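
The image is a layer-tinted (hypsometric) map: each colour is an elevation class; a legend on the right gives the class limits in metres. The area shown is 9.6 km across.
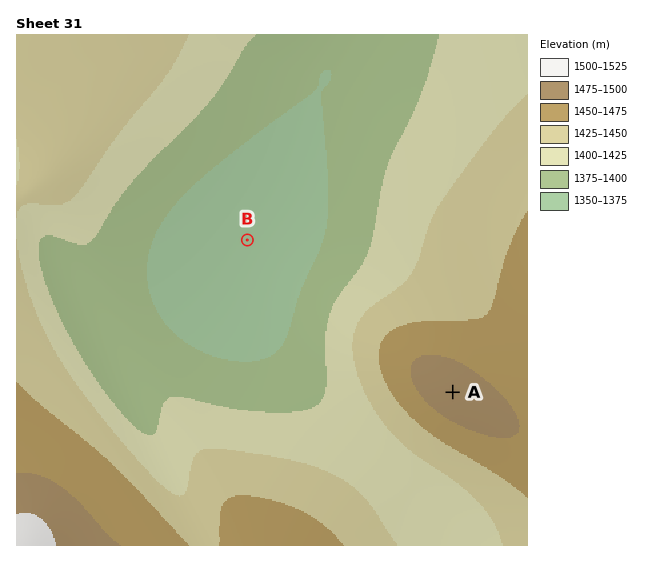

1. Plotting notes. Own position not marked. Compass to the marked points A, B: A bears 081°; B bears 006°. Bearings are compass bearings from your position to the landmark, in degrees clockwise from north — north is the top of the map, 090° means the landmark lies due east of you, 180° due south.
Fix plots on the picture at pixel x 228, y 428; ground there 1410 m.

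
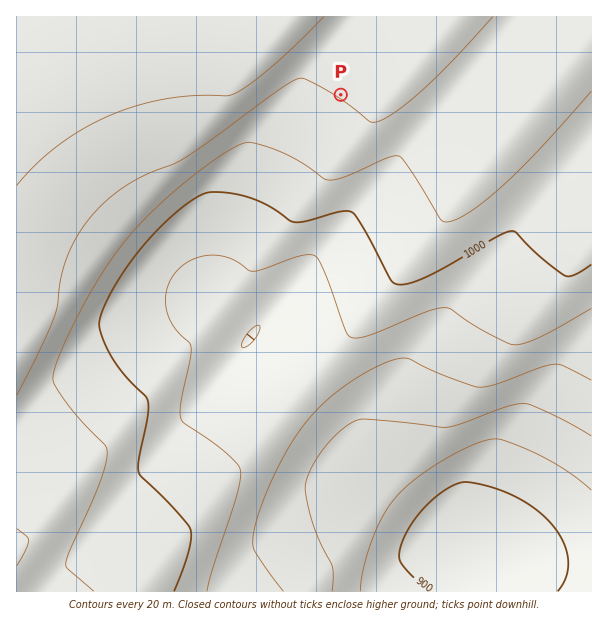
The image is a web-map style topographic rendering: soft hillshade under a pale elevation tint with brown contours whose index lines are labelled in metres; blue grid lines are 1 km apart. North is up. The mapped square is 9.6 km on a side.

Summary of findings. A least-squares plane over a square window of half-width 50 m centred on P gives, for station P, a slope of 1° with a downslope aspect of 214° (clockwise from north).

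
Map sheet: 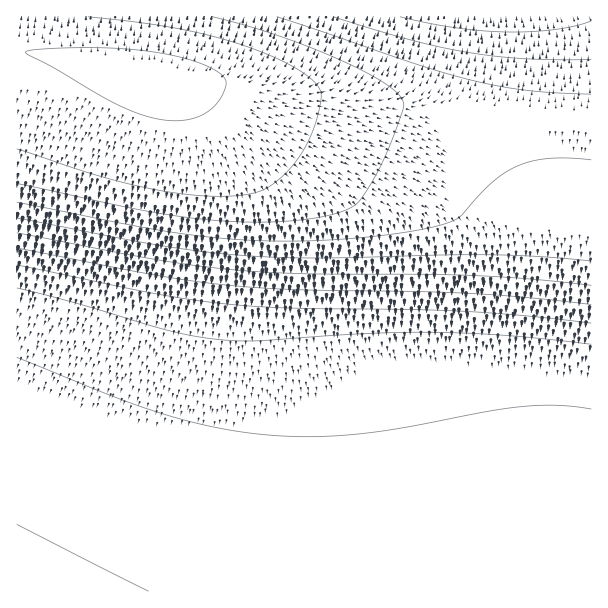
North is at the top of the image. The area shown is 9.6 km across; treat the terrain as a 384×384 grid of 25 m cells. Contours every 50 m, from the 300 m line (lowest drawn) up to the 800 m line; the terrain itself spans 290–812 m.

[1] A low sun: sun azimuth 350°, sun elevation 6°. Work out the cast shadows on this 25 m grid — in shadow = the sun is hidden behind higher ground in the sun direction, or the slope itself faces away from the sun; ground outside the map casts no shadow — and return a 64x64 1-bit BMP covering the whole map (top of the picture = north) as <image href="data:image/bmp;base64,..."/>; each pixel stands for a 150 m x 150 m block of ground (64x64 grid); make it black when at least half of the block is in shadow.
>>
<image width="64" height="64" href="data:image/bmp;base64,Qk0+AgAAAAAAAD4AAAAoAAAAQAAAAEAAAAABAAEAAAAAAAACAAATCwAAEwsAAAIAAAAAAAAA////AAAAAAAAAAAAAAAAAAAAAAAAAAAAAAAAAAAAAAAAAAAAAAAAAAAAAAAAAAAAAAAAAAAAAAAAAAAAAAAAAAAAAAAAAAAAAAAAAAAAAAAAAAAAAAAAAAAAAAAAAAAAAAAAAAAAAAAAAAAAAAAAAAAAAAAAAAAAAAAAAAAAAAAAAAAAAAAAAAAAAAAAAAAAAAAAAAAAAAAAAAAAAAAAAAAAAf8AAAAAAAB///4AAAAAD/////wAAQH/////////D/////////8f/////////x//////////H/////////8//////////z//////////P/////////9//////////3//////////f////////////////////////////////////////////////////P////////8A////////wAD///////AAAP/////+AAAA/////4AAAAD////gAAAAAP//+AAAAAAA//wAAAAAAAD8AAAAAAAAAAAAAAAAAAAAAAAAAAAAAAAAAAAAAAAAAAAAAAAAAAAAAAAAAAAAAAAAAAAAAAAAAAAAAAAAAAAAAAAAAAAAAAAAAAAAAAAAAAAAAAAAAAAAAAAAAAAAAAAAAAAAAAAAAAAAAAAAAAAAAAAAAAAAAAAAAAAAAAAAAAAAAAAAAAAAAAAAAAAAAAAAAAAAAAAAAA=="/>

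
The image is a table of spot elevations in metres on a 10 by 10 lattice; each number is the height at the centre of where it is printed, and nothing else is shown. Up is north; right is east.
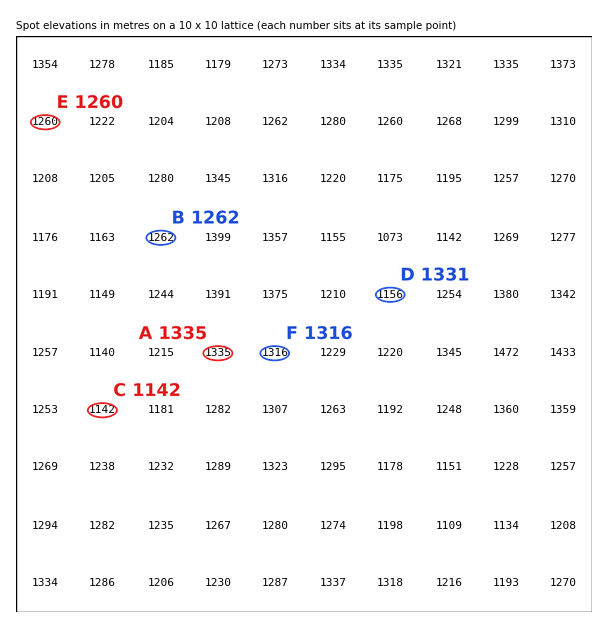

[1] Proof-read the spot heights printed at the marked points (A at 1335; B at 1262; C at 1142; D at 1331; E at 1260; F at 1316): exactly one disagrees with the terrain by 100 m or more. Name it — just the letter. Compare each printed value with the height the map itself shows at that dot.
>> D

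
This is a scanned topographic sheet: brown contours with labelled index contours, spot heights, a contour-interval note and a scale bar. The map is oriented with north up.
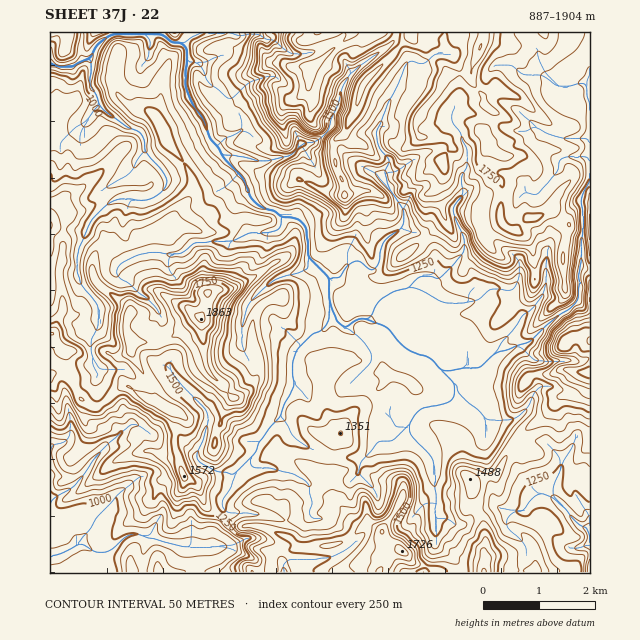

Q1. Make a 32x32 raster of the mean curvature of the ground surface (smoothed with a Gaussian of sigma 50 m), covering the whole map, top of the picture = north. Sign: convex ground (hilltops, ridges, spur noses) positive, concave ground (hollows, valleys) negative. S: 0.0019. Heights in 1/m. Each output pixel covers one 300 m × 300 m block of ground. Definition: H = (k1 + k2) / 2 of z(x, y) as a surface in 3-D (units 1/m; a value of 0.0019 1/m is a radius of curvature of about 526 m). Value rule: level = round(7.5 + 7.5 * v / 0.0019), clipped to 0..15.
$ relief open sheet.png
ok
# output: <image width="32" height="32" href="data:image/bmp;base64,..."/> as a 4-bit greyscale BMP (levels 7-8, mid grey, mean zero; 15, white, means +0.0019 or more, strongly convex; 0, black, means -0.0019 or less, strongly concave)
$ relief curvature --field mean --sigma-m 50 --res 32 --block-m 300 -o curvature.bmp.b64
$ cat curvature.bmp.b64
<image width="32" height="32" href="data:image/bmp;base64,Qk12AgAAAAAAAHYAAAAoAAAAIAAAACAAAAABAAQAAAAAAAACAAATCwAAEwsAABAAAAAAAAAAAAAAABEREQAiIiIAMzMzAERERABVVVUAZmZmAHd3dwCIiIgAmZmZAKqqqgC7u7sAzMzMAN3d3QDu7u4A////AImFxdiYnGiXeptKqm52qZt1dpZ0VhPIu8Z4/Qh+l6ZFiHh0alN+vIVHfzcmTFeXtHVlbCs8dTd1aLH0RKlEajlqZGp+d0vZppbg+Te5dmWJdcozi/pFZlaVSOs167ZmiIwex38XZXepd1ZnVrTHmVg3cHtcPoVaZIp2ZmeDXIVpk8dEKLWEZ2ysZ3eJhkm2lbTIRc+im1WViJaHd3dXPGh7e42kFt91Z3Z3eId3XxmIq0WZdI7FtmiHeImHd1v6vXk4iEOcNcZYqYiHaHdYQkOrR9m2m1WmV4hoZ4h3ZDv6s0TWZpx0hpZlh3h3d7Swy5hi+xrcYLeXWXeIiIeILwKVPpP4f/YfqFmHZ3dmZNDwoPNIc6mbsEZmiHRmtGPw8LHlVVNpO2/DlmX7V0j00fCliomIJDRl44OjjHovaKLgdzt6usqXlJO8djNuK7uV4Zt1dHtpeTMUHDdlhpi1nJCaZ3g2t4J+m6/fR8oHhmbAdshZZbeEmvhNMGyNKZWGqIdbhUuIFjFU9Epje0ysp2R3d+LKgoxrQLvDvZpKl2d1hmgE6IK0bQ8PYW1me2hJqJpDzKgJlH6PNtR3xWmTxnecDIamWmWcjJD2RolJu3Zmdz51t5aqdKyQrThOpXVmd4QepK4YVN1GtUTCZV1HeHd2gmVSN3Ji23qqTZdteGt3"/>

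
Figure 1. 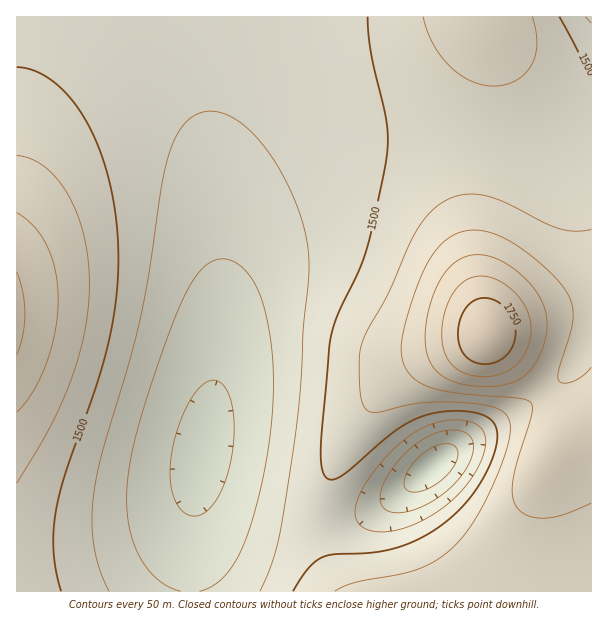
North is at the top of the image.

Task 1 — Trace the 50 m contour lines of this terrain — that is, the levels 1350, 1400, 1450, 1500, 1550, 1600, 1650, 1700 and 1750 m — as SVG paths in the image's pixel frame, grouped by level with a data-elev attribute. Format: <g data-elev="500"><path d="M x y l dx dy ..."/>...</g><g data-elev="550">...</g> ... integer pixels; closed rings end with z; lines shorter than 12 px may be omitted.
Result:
<g data-elev="1350"><path d="M189 515l-6-3-4-5-7-15-2-21 3-24 7-26 12-24 12-13 6-3 6 0 5 2 5 6 6 18 2 25-3 27-7 26-11 19-12 11-6 1z"/><path d="M408 491l-4-5 1-9 5-10 10-11 10-7 10-5 9 0 7 3 2 6-1 8-6 9-7 8-9 7-10 5-9 2z"/></g><g data-elev="1400"><path d="M181 591l-13-4-12-9-11-12-8-15-6-17-3-18-1-19 1-23 6-30 10-38 20-58 16-43 11-21 10-14 11-9 12-2 12 4 10 8 9 14 8 18 6 24 3 27 1 29-1 30-3 33-7 34-8 35-10 28-8 18-11 14-12 11-13 5"/><path d="M390 512l-6-3-3-5-1-6 1-7 9-20 17-19 16-13 17-7 16-2 8 2 5 3 4 9-2 14-7 14-12 14-15 12-18 10-17 5z"/></g><g data-elev="1450"><path d="M109 591l-11-25-5-29-1-30 5-34 43-153 9-48 13-86 7-31 8-20 9-13 11-8 13-3 15 3 15 8 15 14 14 17 15 24 12 26 8 25 4 23 1 28-6 50-3 66-6 49-16 98-8 25-10 24"/><path d="M374 531l-10-3-6-6-3-7 1-11 5-12 8-13 25-30 23-18 22-9 13-2 12 0 10 3 7 5 3 6 2 6-3 16-11 21-16 19-19 16-23 12-21 7z"/></g><g data-elev="1500"><path d="M61 591l-5-19-2-20-1-19 3-20 8-36 32-91 14-50 8-54 0-27-1-25-4-33-8-30-10-27-12-25-15-20-17-15-18-10-16-3"/><path d="M591 78l-32-61"/><path d="M368 17l3 37 16 68 0 30-5 31-16 68-8 22-20 42-7 23-10 103 0 18 2 12 3 6 3 2 4 1 6-3 61-49 17-10 20-5 27-2 21 5 6 4 4 5 2 7 0 9-7 23-13 24-16 20-20 17-24 15-24 9-24 4-36 1-10 3-8 5-7 7-15 22"/></g><g data-elev="1550"><path d="M17 483l33-55 21-48 8-26 6-24 3-24 1-22-1-24-4-24-7-21-9-20-11-16-12-12-13-8-15-4"/><path d="M591 230l-16 1-17-3-15-6-42-21-13-5-14-2-15 1-13 5-12 9-12 14-12 20-23 52-19 34-6 13-2 12-1 17 1 21 3 12 4 6 7 2 37-8 20-2 33 1 27 3 11 5 7 8 1 10-2 14-10 31-17 35-16 25-16 17-15 11-17 7-18 5-43 8-21 9"/><path d="M423 17l4 13 6 14 8 12 9 11 11 8 10 6 11 4 12 1 12-1 10-5 9-6 6-9 4-9 2-12-1-14-4-13"/></g><g data-elev="1600"><path d="M17 412l16-21 13-28 9-33 3-31-3-29-8-24-13-19-17-14"/><path d="M591 367l-9 9-9 5-10 2-5-3 1-11 13-45 1-10-1-9-5-12-9-12-15-15-19-16-27-15-12-4-12-1-11 2-10 4-9 7-9 10-8 13-8 18-14 46-3 23 2 9 4 9 12 11 18 7 27 5 55 4 11 4 2 5 0 7-16 51-4 21 2 17 8 10 12 4 17 1 16-5 24-10"/></g><g data-elev="1650"><path d="M472 386l16 1 15-2 12-3 9-6 8-8 8-12 5-14 2-13 0-12-4-12-6-12-8-11-13-11-12-9-12-5-12-2-10 0-9 4-9 6-8 9-7 11-6 15-6 32 2 21 3 9 5 7 14 11z"/><path d="M17 355l6-20 2-21-2-21-6-21"/></g><g data-elev="1700"><path d="M471 375l21 1 10-2 9-5 7-6 6-7 4-9 3-11 0-10-2-9-8-18-17-15-9-5-9-3-15 2-13 9-10 15-5 21-1 19 5 16 10 11z"/></g><g data-elev="1750"><path d="M478 363l13 1 11-5 9-9 4-12 0-14-6-12-9-9-12-5-11 1-8 6-7 9-4 13 0 14 4 10 6 8z"/></g>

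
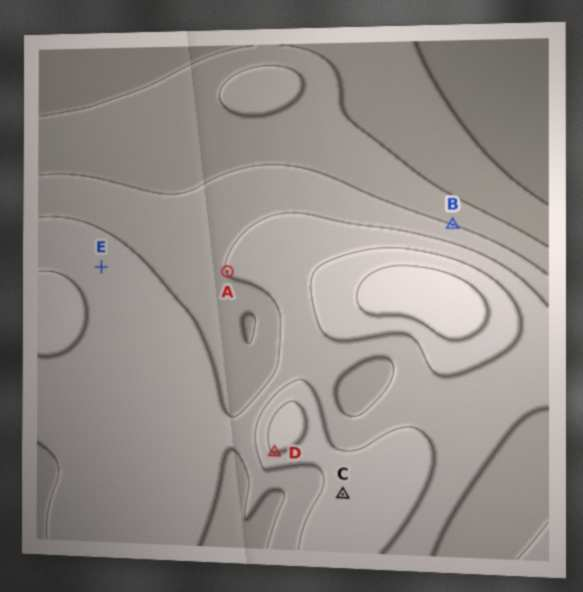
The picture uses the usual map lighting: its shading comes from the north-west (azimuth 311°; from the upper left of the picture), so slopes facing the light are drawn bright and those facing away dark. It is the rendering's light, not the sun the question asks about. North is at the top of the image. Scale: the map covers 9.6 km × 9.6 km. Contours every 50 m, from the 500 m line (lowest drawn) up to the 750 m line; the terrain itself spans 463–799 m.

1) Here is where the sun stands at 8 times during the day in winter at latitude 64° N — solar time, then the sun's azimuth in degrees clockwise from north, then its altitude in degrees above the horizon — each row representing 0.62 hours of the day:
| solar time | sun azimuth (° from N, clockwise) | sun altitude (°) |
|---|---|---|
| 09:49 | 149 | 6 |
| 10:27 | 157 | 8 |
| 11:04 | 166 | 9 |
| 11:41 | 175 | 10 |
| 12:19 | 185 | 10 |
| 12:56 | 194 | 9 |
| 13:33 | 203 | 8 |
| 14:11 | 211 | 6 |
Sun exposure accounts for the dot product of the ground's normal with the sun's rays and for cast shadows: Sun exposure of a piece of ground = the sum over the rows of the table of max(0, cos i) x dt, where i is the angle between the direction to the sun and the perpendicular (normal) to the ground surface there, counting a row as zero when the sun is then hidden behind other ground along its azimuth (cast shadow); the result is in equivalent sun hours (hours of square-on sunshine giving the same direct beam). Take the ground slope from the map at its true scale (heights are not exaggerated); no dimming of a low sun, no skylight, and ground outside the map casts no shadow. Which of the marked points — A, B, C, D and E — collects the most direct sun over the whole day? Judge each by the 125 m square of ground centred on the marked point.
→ D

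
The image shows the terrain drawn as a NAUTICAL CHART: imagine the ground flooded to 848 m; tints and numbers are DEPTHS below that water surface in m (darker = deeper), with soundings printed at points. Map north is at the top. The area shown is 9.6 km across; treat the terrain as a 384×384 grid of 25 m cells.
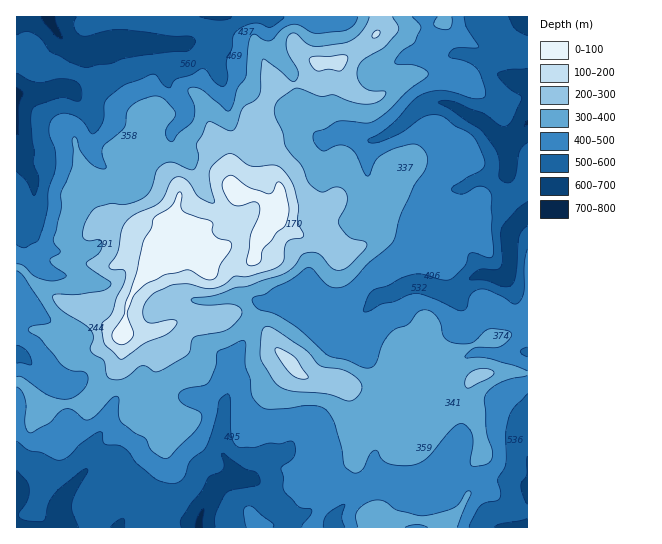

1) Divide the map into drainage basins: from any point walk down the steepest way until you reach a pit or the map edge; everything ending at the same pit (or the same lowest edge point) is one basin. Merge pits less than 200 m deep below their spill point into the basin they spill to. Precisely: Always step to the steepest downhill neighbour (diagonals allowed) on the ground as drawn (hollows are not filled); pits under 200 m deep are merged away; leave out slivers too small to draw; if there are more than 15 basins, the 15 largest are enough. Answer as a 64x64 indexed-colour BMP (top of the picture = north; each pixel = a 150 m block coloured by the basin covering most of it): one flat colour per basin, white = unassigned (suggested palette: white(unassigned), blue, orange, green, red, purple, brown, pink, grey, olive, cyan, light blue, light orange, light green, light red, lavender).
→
<image width="64" height="64" href="data:image/bmp;base64,Qk12CAAAAAAAAHYAAAAoAAAAQAAAAEAAAAABAAQAAAAAAAAIAAATCwAAEwsAABAAAAAAAAAA////ALR3HwAOf/8ALKAsACgn1gC9Z5QAS1aMAMJ34wB/f38AIr28AM++FwDox64AeLv/AIrfmACWmP8A1bDFADMzMzMzMzMzMzMzMzMzMzMzMzMzMzMzMzMzM0REREREMzMzMzMzMzMzMzMzMzMzMzMzMzMzMzMzMzMzNEREREQzMzMzMzMzMzMzMzMzMzMzMzMzMzMzMzMzMzMzRERERDMzMzMzMzMzMzMzMzMzMzMzMzMzMzMzMzMzMzNEREREMzMzMzMzMzMzMzMzMzMzMzMzMzMzMzMzMzMzMzREREQzMzMzMzMzMzMzMzMzMzMzMzMzMzMzMzMzMzMzRERERDMzMzMzMzMzMzMzMzMzMzMzMzMzMzMzMzMzMzNEREREMzMzMzMzMzMzMzMzMzMzMzMzMzMzMzMzMzMzMzREREQzMzMzMzMzMzMzMzMzMzMzMzMzMzMzMzMzMzMzM0RERDMzMzMzMzMzMzMzMzMzMzMzMzMzMzMzMzMzMzMzREREMzMzMzMzMzMzMzMzMzMzMzMzMzMzMzMzMzMzMzNEREQzMzMzMzMzMzMzMzMzMzMzMzMzMzMzMzMzMzMzM0RERDMzMzMzMzMzMzMzMzMzMzMzMzMzMzMzMzMzMzMzREREMzMzMzMzMzMzMzMzMzMzMzMzMzMzMzMzMzETMzNEREQzMzMzMzMzMzMzMzMzMzMzMzMzMzMzMzMxEREzNERERDMyIiIjMzMzMzMzMzMzMzMzMzMzMzMzMRERERM0REREMyIiIiIzMzMzMzMzMzMzMzMzMzMzMzMREREREUREREQyIiIiIiMzMzMzMzMzMzMzMzMzMzMxERERERERRERERCIiIiIiIzMzMzMzMzMzMzMzMzMREREREREREREUREREIiIiIiIiMzMzMzMzMzMzMzMxEREREREREREREREREREiIiIiIiIjMzMzMzMzMzMzMxERERERERERERERERERESIiIiIiIiMzMzMzMzMzMzMxERERERERERERERERERERIiIiIiIiIzMzMzMzMzMzMxEREREREREREREREREREREiIiIiIiIjMzMzMzMzMzMzERERERERERERERERERERESIiIiIiIiEREzMzMzMzMzERERERERERERERERERERERIiIiIiIiIhERETMzMzMzEREREREREREREREREREREREiIiIiIiIiERERERERMxERERERERERERERERERERERESIiIiIiIiIRERERERERERERERERERERERERERERERERIiIiIiIiIhEREREREREREREREREREREREREREREREREiIiIiIiIiIRERERERERERERERERERERERERERERERESIiIiIiIiIhERERERERERERERERERERERERERERERERIiIiIiIiIiIREREREREREREREREREREREREREREREREiIiIiIiIiIiERERERERERERERERERERERERERERERESIiIiIiIiIiIRERERERERERERERERERERERERERERERIiIiIiIiIiIiEREREREREREREREREREREREREREREREiIiIiIiIiIiIiIiIiIiIRERERERERERERERERERERESIiIiIiIiIiIiIiIiIiIiERERERERERERERERERERERIiIiIiIiIiIiIiIiIiIiIREREREREREREREREREREREiIiIiIiIiIiIiIiIiIiIiERERERERERERERERERERESIiIiIiIiIiIiIiIiIiIiIRERERERERERERERERERERIiIiIiIiIiIiIiIiIiIiIhEREREREREREREREREREREiIiIiIiIiIiIiIiIiIiIRERERERERERERERERERERESIiIiIiIiIiIiIiIiIiERERERERERERERERERERERERIiIiIiIiIiIiIiIiIiIhEREREREREREREREREREREREiIiIiIiIiIiIiIiIiIiIRERERERERERERERERERERESIiIiIiIiIiIiIiIiIiIhERERERERERERERERERERERIiIiIiIiIiIiIiIiIiIiEREREREREREREREREREREREiIiIiIiIiIiIiIiIiIiIRERERERERERERERERERERESIiIiIiIiIiIiIiIiIiIRERERERERERERERERERERERIiIiIiIiIiIiIiIiIiIiEREREREREREREREREREREREiIiIiIiIiIiIiIiIiIiIRERERERERERERERERERERESIiIiIiIiIiIiIiIiIiIhERERERERERERERERERERERIiIiIiIiIiIiIiIiIiIiIREREREREREREREREREREREiIiIiIiIiIiIiIiIiIiIhERERERERERERERERERERESIiIiIiIiIiIiIiIiIiIiIRERERERERERERERERERERIiIiIiIiIiIiIiIiIiIiIhIhEREREREREREREREREREiIiIiIiIiIiIiIiIiIiIiIiIhERERERERERERERERESIiIiIiIiIiIiIiIiIiIiIiIiIRERERERERERERERERIiIiIiIiIiIiIiIiIiIiIiIiIiIhEREREREREREREREiIiIiIiIiIiIiIiIiIiIiIiIiIiIRERERERERERERESIiIiIiIiIiIiIiIiIiIiIiIiIiIiIRERERERERERERIiIiIiIiIiIiIiIiIiIiIiIiIiIiIiEREREREREREREiIiIiIiIiIiIiIiIiIiIiIiIiIiIiIRERERERERERESIiIiIiIiIiIiIiIiIiIiIiIiIiIiIhERERERERERER"/>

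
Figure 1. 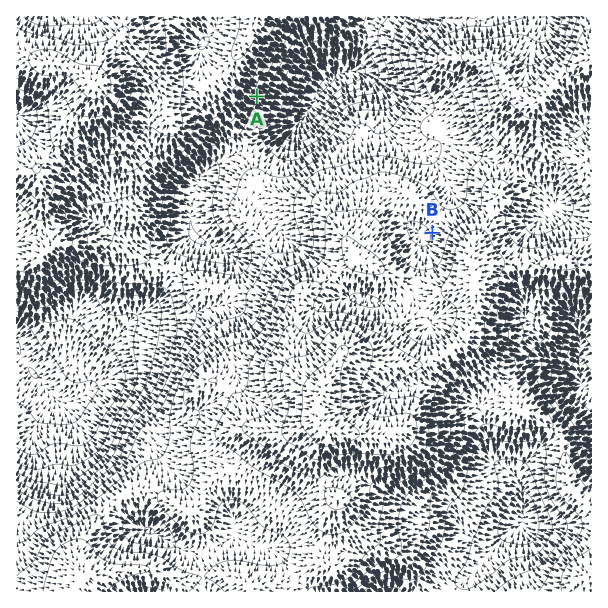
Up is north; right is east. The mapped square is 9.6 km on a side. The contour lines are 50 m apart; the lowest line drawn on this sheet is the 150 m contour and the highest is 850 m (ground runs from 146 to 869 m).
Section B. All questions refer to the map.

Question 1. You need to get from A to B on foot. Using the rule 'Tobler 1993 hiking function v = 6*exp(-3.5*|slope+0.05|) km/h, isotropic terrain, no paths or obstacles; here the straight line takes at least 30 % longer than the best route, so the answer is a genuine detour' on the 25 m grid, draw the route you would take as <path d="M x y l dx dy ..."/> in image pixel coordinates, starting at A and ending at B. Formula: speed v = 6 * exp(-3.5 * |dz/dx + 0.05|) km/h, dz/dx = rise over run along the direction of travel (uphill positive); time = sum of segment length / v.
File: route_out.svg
<path d="M257 96l-6 12 0 21 6 12 21 21 18 9 21 0 108 54 7 8"/>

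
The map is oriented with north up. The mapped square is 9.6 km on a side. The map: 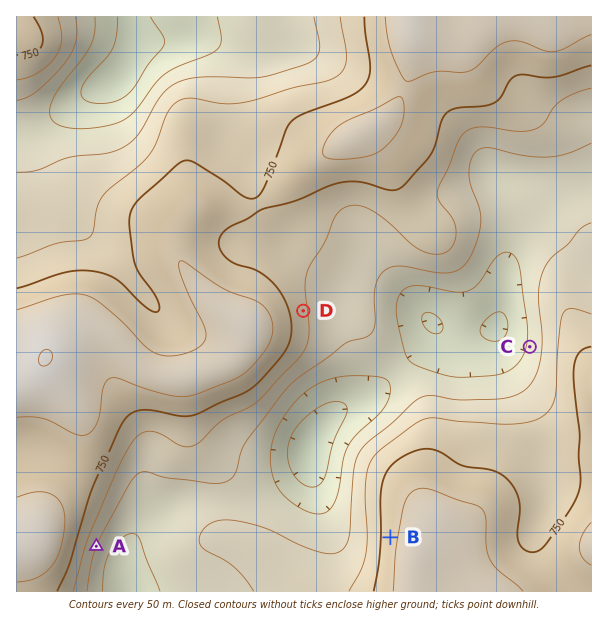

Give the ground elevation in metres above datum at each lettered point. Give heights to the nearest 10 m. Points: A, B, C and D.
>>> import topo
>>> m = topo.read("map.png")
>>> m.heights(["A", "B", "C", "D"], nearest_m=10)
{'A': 650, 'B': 780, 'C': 610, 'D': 710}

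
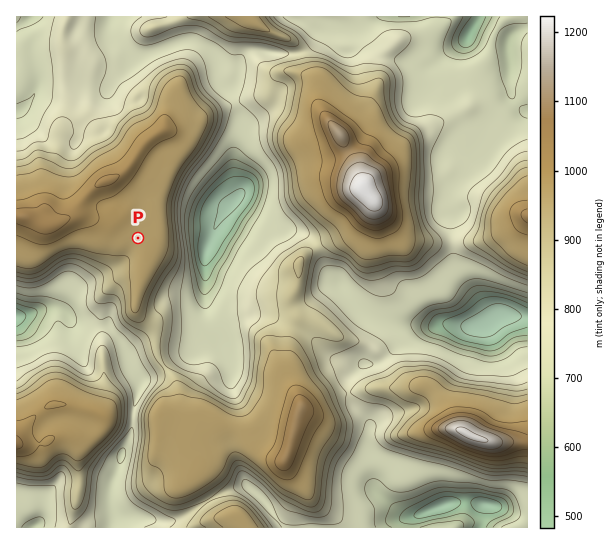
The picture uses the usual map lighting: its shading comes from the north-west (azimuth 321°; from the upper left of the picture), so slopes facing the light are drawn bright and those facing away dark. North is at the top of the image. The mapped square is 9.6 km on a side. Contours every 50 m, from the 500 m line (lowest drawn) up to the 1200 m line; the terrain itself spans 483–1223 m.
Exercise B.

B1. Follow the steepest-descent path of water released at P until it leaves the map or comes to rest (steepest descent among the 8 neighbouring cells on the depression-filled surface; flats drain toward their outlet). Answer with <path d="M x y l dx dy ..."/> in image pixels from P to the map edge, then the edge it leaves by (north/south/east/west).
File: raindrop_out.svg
<path d="M138 238l-5 5 0 3-6 9-16 16-10 4-10 7-12 5-16 16 0 7-2 0-2-1-17 0-12 5-4 0-1 1-8 0"/>
exit: west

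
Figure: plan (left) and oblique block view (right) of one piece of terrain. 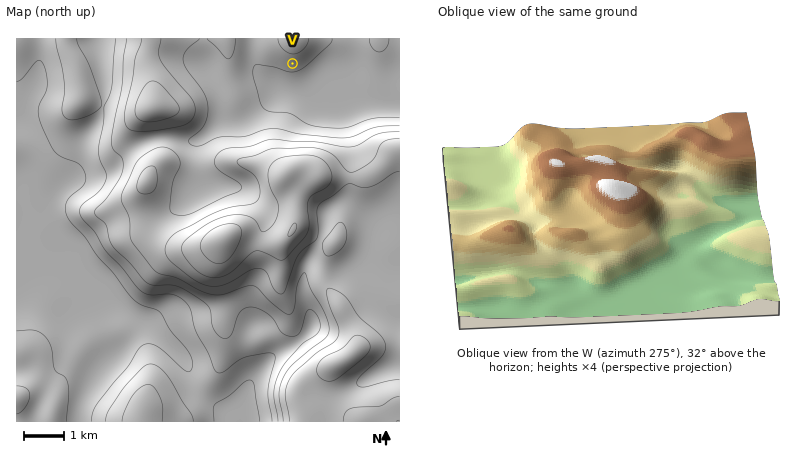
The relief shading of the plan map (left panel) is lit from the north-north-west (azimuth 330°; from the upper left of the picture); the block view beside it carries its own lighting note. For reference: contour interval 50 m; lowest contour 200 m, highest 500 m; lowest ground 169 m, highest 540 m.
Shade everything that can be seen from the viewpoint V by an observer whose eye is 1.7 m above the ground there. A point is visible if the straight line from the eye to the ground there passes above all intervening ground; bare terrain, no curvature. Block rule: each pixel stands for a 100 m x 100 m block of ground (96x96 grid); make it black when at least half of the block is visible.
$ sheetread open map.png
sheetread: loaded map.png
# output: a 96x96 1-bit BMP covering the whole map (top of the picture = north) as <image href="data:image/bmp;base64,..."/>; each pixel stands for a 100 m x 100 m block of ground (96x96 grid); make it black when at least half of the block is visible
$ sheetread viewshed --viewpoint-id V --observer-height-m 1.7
<image width="96" height="96" href="data:image/bmp;base64,Qk2+BAAAAAAAAD4AAAAoAAAAYAAAAGAAAAABAAEAAAAAAIAEAAATCwAAEwsAAAIAAAAAAAAA////AAAAAAAAAAAAAAAAAAAAAAAAAAAAAAAAAAAAAAAAAAAAAAAAAAAAAAAAAAAAAAAAAAAAAAAAAAAAAAAAAAAAAAAAAAAAAAAAAAAAAAAAAAAAAAAAAAAAAAAAAAAAAAAAAAAAAAAAAAAAAAAAAAAAAAAAAAAAAAAAAAAAAAAAAAAAAAAAAAAAAAAAAAAAAAAAAAAAAAAAAAAAAAAAAAAAAAAAAAAAAAAAAAAAAAAAAAAAAAAAAAAAAAAAAAAAAAAAAAAAAAAAAAAAAAAAAAAAAAAAAAAAAAAAAAAAAAAAAAAAAAAAAAAAAAAAAAAAAAAAAAAAAAAAAAAAAAAAAAAAAAAAAAAAAAAAAAAAAAAAAAAAAAAAAAAAAAAAAAAAAAAAAAAAAAAAAAAAAAAAAAAAAAAAAAAAAAAAAAAAAAAAAAAAAAAAAAAAAAAAAAAAAAAAAAAAAAAAAAAAAAAAAAAAAAAAAAAAAAAAAAAAAAAAAAAAAAAAAAAAAAAAAAAAAAAAAAAAAAAAAAAAAAAAAAAAAAAAAAAAAAAAAAAAAAAAAAAAAAAAAAAAAAAAAAAAAAAAAAAAAAAAAAAAAAAAAAAAAAAAAAAAAAAAAAAAAAAAAAAAAAAAAAAAAAAAAAAAAAAAAAAAAAAAAAAAAAAAAAAAAAAAAAAAAAAAAAAAAAAAAAAAAAAAAAAAAAAAAAAAAAAAAAAAAAAAAAAAAAAAAAAAAAAAAAAAAAAAAAAAAAAAAAAAAAAAAAAAAAAAAAAAAAB8AAAAAAAAAAAAAAA8AAAAAAAAAAAAAAAAAAAAAAAAAAAAAAAAAAAAAAAAAAAAAAAAAAAAAAAAAAAAAAAAAAAAAAAAAAAAAAAAAAAAAAAAAAAAAAAAAAAAAAAAAAAADAAAAAAAAAAAAAAADAAAAAAAAAAAAAAAHgAAAAAAAAAAAAAAPwAAAAAAAAAAAAAAfwAAAAAAAAAAAAAAfwAAAAAAAAAAAAAAf4AAAAAAAAAAAAAAf8AAAAAADwAAAAAAf/AAACAAD8AAAAAAf/gAAPwYH+AAAAAAP/wA///+H/AAAAAAP/4H//////AAAAAAP/8///////gAAAAAH/////////4AAAAAA/////////8AAAAAAA////////8AAAAAAAP///////8AAAAAAAP///////8AAAAAAAf///////8AAAAAAA/H//////8AAAAAAB+B//////8AAAAAAH+A//////8AAAAAA/+A//////8AAAAAD/+A//////8AAAAAH/+B//////8AAAAAH/+B//////8AAAAAH/8B//////8AAAAAH/8D//////8AAAAAH/4D//////8AAAAAH/wD//////8AAAAAH/gD//////8AAAAAP/AD//////8AAAAAP8AH//////8AAAAAP4AH//4D//EAAAAAfwAH/gwAf/AAAAAAfgAH4AwAD/AAAAAAfgAHwAwAA/AAAAAAfgAHgAAAAPAAAAAAPgAHgAAAAHAAAAAAPgAHAAAAAAAAAAAAPAAGAAAAAAA="/>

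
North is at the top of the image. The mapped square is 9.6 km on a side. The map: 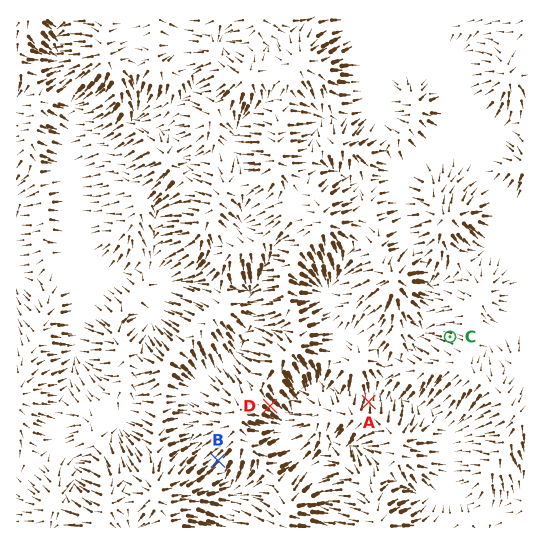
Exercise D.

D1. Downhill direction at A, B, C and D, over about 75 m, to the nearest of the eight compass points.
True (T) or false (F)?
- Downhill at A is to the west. F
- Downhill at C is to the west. T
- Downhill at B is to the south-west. T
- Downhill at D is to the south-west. F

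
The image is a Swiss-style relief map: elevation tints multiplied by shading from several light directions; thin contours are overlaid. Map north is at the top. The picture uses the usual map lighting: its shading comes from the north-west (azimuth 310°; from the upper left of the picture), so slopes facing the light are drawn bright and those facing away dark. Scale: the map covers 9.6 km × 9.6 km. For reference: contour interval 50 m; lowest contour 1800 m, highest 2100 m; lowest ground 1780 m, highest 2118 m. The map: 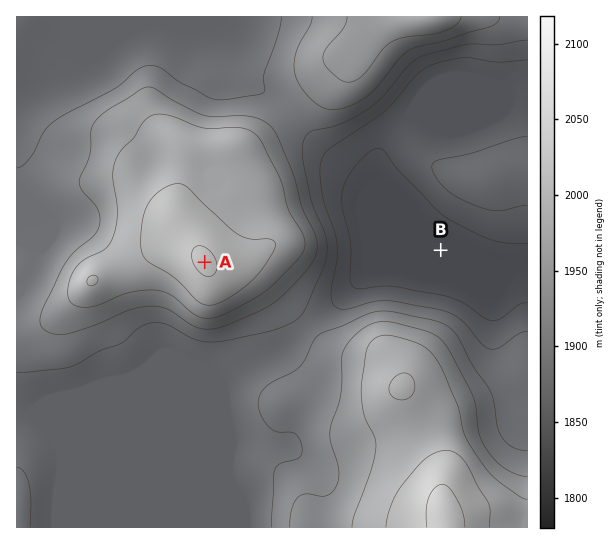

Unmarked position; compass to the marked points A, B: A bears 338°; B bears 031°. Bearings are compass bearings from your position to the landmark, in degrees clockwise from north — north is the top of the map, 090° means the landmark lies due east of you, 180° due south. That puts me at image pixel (297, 490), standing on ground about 1940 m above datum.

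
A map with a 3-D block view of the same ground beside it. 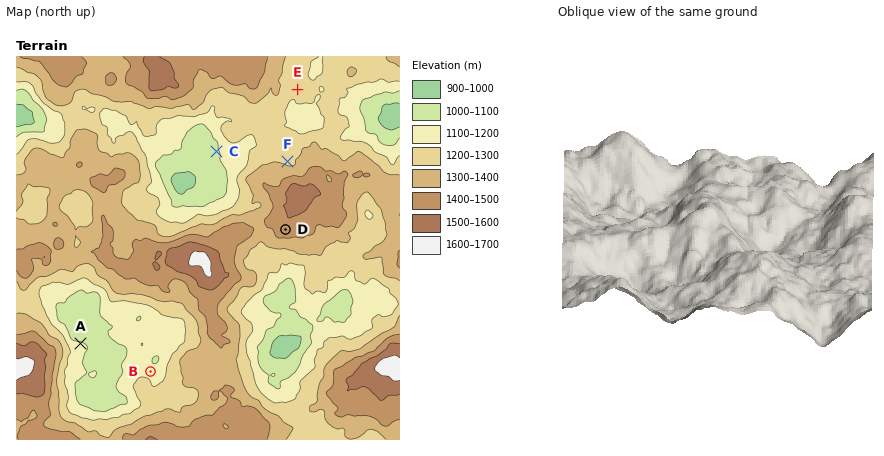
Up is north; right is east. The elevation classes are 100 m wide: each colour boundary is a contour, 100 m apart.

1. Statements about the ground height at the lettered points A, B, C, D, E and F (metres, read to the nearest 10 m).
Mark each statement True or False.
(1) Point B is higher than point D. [False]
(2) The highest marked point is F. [False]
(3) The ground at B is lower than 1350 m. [True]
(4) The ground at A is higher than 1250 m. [False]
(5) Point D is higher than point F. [True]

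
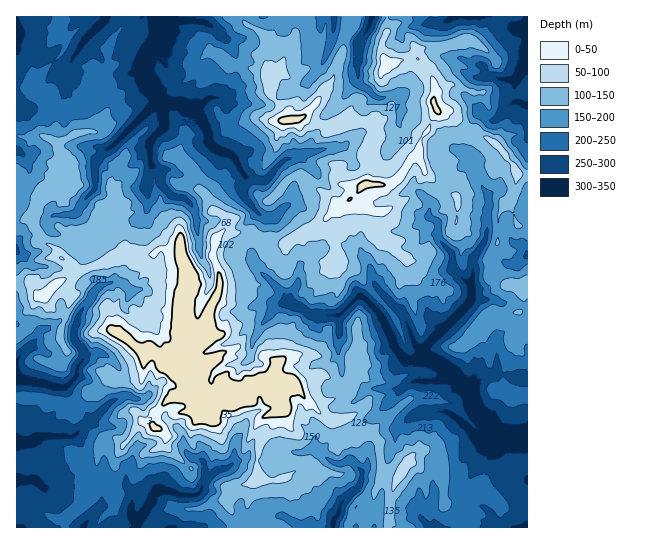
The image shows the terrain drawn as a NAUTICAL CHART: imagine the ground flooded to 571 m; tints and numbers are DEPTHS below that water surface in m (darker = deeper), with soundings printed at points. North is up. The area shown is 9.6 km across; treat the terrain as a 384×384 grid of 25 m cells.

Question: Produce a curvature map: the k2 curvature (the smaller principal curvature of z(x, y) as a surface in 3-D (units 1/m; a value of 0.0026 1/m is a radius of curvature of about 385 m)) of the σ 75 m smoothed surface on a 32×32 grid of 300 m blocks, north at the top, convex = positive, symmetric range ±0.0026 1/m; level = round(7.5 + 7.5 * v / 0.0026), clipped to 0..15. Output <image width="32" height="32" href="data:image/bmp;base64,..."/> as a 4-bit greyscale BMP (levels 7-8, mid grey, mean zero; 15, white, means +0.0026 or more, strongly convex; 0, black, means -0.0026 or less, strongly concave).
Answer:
<image width="32" height="32" href="data:image/bmp;base64,Qk12AgAAAAAAAHYAAAAoAAAAIAAAACAAAAABAAQAAAAAAAACAAATCwAAEwsAABAAAAAAAAAAAAAAABEREQAiIiIAMzMzAERERABVVVUAZmZmAHd3dwCIiIgAmZmZAKqqqgC7u7sAzMzMAN3d3QDu7u4A////AGd2N3R1VVd2VHJGSGR3hmWHZ3V1N1V3Zmh3B1dmd2aHZWd2ZUIwaHd3dkBnZmZ3dmZ3dlZlhAJneIZwdnZnZ3Z3d3VzdiFyRlRSNFOGdmZnVURnc0gVcmZXRmdkd4dXZnd2JDaSOIQnZUd1ZTZ0Zmd3eGFVVVhXQ4N1RlVjNlV4dSSGEQZWWISGVnNDVnZIhyNgWVdEdxRmZlhHdlVVVEQ4dQM3WVRlBoZVSGU1NWZoM3A1ZmRmNCZmdidyY1l2aGJAeJVVZXZiiFcoQyckd1ZWYwdWdXNUZEIABwQ0cUhoSVgFY2VydXczmGBEZogTV2Z2QiZmdTVzY4hlJ4dkGHhDRmdndXBVVYVohUeIYhdDRnVmd3VwdWeHVmSHZyMzdGZXd2ZmcHZmZ3d2dmYZgFd2MWh1V3BpMCZXd3dzN3F3d3cHhkIEdQlkZ3dUc2iCdWd4JXUzd3YhdXVohzZnZFZniDV3E2dlRgc3ZFVXV0hlNWUwZhp2NFVSITd1dlZWc2h2aAUldVhmZVhVdWZWd2RmZmdxZWN2Z5hlhoVVd0FGVnZ3d1VEVUNGZEczVncnRXd2d3ZXd1VoVEhBNFV2WEZoZYdlZnd3aIZFYIdWdTBEZnN3dmZ4dXd3c4B3Z0RGdWeHOHdmeFNXZ3NgdFZnlmZ3h2N2ZkIodXdzdQYzMjVm"/>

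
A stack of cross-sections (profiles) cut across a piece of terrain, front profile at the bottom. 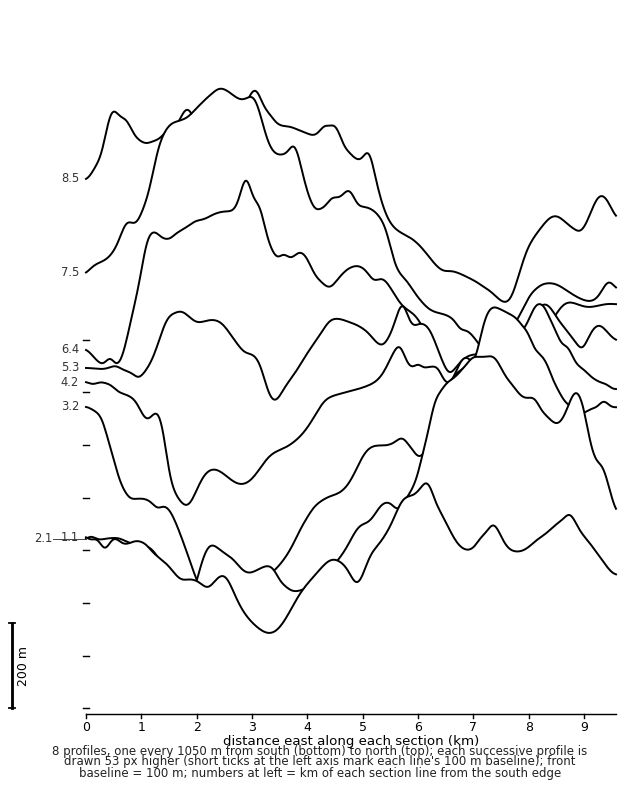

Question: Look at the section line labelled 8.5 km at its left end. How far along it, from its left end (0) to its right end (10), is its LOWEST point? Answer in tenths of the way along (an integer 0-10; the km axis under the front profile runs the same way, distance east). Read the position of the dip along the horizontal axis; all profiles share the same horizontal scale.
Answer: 8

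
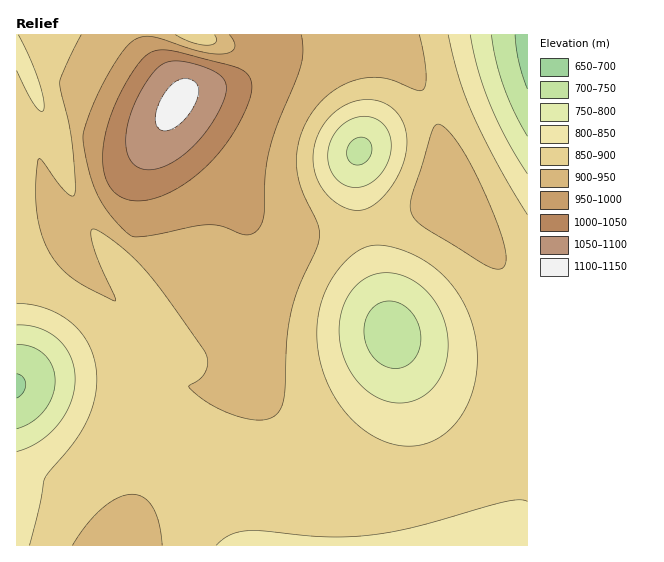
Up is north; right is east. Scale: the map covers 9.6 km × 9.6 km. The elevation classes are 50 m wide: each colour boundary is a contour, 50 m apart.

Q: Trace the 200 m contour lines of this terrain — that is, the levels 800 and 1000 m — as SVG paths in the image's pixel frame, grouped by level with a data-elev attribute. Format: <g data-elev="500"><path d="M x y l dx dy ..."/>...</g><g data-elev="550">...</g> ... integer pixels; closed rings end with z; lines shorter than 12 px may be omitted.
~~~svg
<g data-elev="800"><path d="M394 403l-11-3-9-4-17-15-12-20-6-24 2-24 9-20 7-8 8-6 8-4 9-2 11 0 12 3 10 6 11 9 8 9 7 12 4 12 3 13 0 14-2 13-5 12-7 11-9 8-10 5-10 3z"/><path d="M17 325l12 1 10 2 10 4 9 7 8 9 5 9 3 11 1 11-1 12-3 12-13 21-8 9-11 8-10 6-12 5"/><path d="M350 187l-11-6-8-10-3-14 2-13 7-13 10-10 14-4 12 1 10 6 6 9 2 12-2 14-7 13-9 10-11 5z"/><path d="M527 174l-20-34-17-36-12-35-8-34"/></g><g data-elev="1000"><path d="M129 200l9 1 11-1 21-8 23-14 21-19 19-26 15-29 4-19-2-6-4-6-15-7-62-16-15 1-12 8-14 20-13 25-8 24-4 21 0 20 5 15 9 10z"/></g>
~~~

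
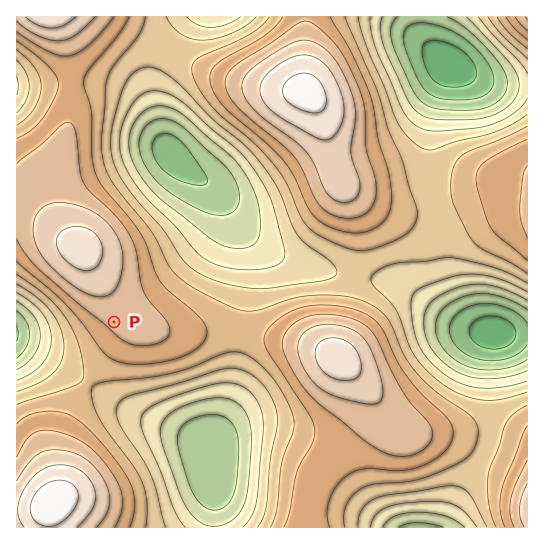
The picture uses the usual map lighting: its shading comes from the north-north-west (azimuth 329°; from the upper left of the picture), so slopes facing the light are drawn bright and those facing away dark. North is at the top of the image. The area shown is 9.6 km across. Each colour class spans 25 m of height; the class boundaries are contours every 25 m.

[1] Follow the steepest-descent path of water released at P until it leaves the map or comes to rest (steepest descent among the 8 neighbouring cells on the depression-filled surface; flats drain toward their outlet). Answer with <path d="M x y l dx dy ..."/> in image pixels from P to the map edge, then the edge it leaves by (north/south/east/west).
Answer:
<path d="M114 322l-27 27-48 0-13-6-9-1"/>
exit: west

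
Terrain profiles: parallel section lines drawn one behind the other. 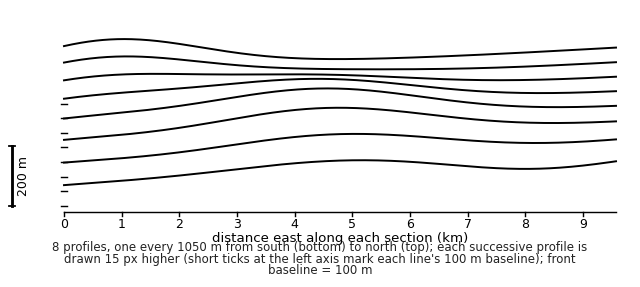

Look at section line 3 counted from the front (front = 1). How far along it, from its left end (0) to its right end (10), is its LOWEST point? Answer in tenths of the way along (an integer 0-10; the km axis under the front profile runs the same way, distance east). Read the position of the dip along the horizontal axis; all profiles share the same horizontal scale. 0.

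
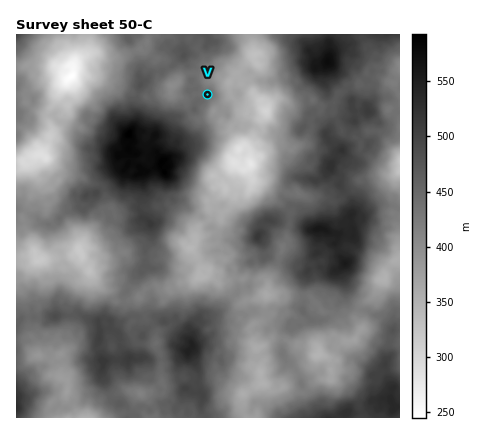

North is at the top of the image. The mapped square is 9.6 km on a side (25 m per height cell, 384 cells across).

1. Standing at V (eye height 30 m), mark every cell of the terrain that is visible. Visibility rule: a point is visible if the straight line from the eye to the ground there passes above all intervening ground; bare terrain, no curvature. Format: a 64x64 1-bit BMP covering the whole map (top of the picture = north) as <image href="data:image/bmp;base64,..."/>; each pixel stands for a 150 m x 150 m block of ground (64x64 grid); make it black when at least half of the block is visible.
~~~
<image width="64" height="64" href="data:image/bmp;base64,Qk0+AgAAAAAAAD4AAAAoAAAAQAAAAEAAAAABAAEAAAAAAAACAAATCwAAEwsAAAIAAAAAAAAA////AAAAAAAAAAAAAH4AAAAAAAAAfAAAAAAAAAHgAAAAAAAAAAAAAgAAAAAAAAAAAAAAAAAAAAAAAAAAAAAAAAAAAAAAAAAAAAAAAAAAAAAAAAAAAAAAAAAAAAAYAAAAAAAAGAgAAAAAAAAGAAAAAAAAAA8AAAAAAAAADgAAAAAAAAAMAAAAAAAAAAeIAAAAAAAAB84AAAAAAAAD8AAAAAAAAAHwAAAAAAAAAfgAAAAAAAAA/AAAAAAAAAAoAAAAAAAAACAAAAAAAAAAEACAAAAAAAAwAIAAAAAAAAQAgAAAAAAAAADAAAAAAABEAYAAAAAAAH4BAAAAAAAAf4EAAAAAAAB/g8cAAAAAAH+D/AAAAAAAf/P/AAAAAABf+/8AAAAAAD//8YAAAAAAP/4AAAAAAAAf+AAAAAAAAB/4AAAAAAAAH/zAAAAAAAAP//AAAAAAAAf/8AAAAAAAA//4AAAAANgD//gAAAAB+AH//AAAAAHfAP/4AAAAAP/g/jAAAAAR//D+MAAAAB3///8wAAAAD//n/3sAAAAP+/d/l6AAAB//93/XIAAAH////7MAAAALx/3/sQAAAA+P/f/wAAAAB4f///AAAAAHx///wAAAAAvv///AAAAABH/+f8AAAAAAH/z/0AAAAAAP+f+QAAAAAAP5/4AAAAAwBuP/AACAABACA/4AAA=="/>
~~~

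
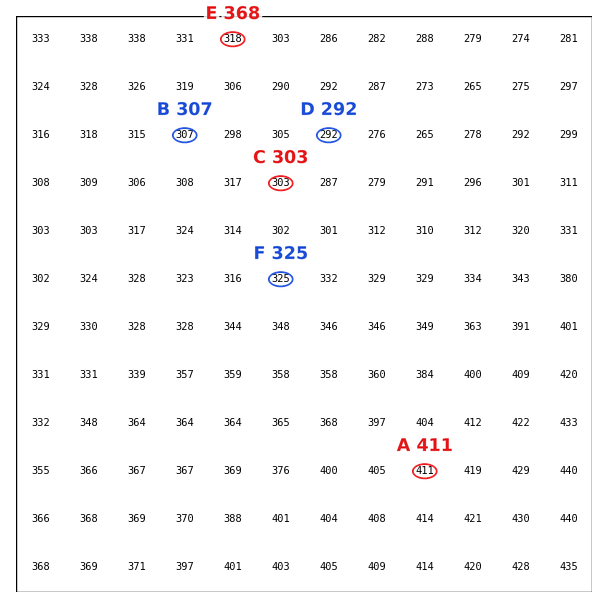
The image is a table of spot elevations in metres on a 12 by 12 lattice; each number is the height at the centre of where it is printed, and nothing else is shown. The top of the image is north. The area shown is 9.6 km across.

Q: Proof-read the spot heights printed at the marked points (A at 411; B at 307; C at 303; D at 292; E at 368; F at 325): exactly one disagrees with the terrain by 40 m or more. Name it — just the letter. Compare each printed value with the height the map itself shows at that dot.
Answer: E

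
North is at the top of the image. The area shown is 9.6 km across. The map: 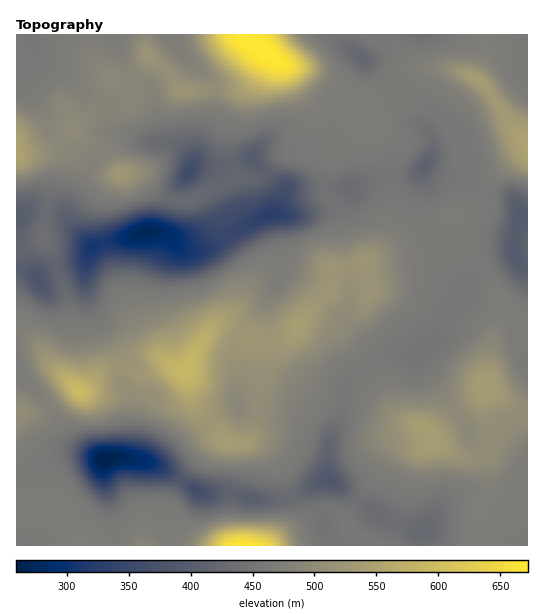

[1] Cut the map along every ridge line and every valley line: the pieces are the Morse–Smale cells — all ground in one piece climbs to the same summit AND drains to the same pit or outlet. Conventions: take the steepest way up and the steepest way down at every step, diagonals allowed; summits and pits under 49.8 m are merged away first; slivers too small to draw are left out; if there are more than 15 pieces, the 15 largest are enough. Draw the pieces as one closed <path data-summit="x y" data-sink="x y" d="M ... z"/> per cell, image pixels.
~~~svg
<path data-summit="257 45" data-sink="145 232" d="M266 53l-13 26-13 17-12 32 0 25 7 25-24 11-17 10-20 2-17-8-20-19-23 0-15-5-6-6-26 46 0 12-6-6-20-4-14 0-11 8 0 49 17 6 5 7 5-8 8-4 34-10 6-11 4-3 32-7 18-7 18 2 22 17 17 0 13-5 34-22 17-8 8-1 3-3 7-18 5-4 62-2 27-10 33-2 10-4 4-5 18 8 14 0 13-5 5-5-6-17-1-14-17-12-8 0-11 10-2 4-10-14 0-17-3-5-22-21-8 13-9 7-24 0-8 5-20 2-15-6-8-8-12-20z"/><path data-summit="189 367" data-sink="145 232" d="M347 187l-58 2-5 4-7 18-3 3-8 1-17 8-34 22-13 5-17 0-6-3-10-12-10-4-14 0-18 7-18 3-16 5-4 5-4 16 0 21 11 27 24 42 1 10 21 6 17-10 8 0 11 7 7 0 4-5 14-25 11-13 11-1 25 12 27 4 12-4 17-19 8 0 19 8 33 40 12-9 13-3-10-1-10-5-15-16-8-13 3-48-10-39 0-22 7-12z"/><path data-summit="189 367" data-sink="105 459" d="M314 319l-11 2-14 17-12 4-27-4-25-12-11 1-11 13-14 25-4 5-7 0-11-7-8 0-17 10-20-6-1 13 10 13 1 8-1 43-6 13 28 6 48 30 32 0 18 6 34 0 38-20 4 0 2-38 14-29 5-27 3-5 14-13-32-40z"/><path data-summit="421 427" data-sink="105 459" d="M511 315l-12 10-6 10-4 16 0 20-5 18-11 14-18 12-22 24-12-13-15-4-11-7-14-26-15-22-7 4-11 14-5 27-14 29-2 27 1 11 14 8 24 20 31 16 22 8 2 15 107-1 0-218z"/><path data-summit="243 545" data-sink="105 459" d="M78 453l-24 1-25 17-13 5 1 70 318-1-7-9-9-31-3-13 2-10-15 9-18 8-34 0-18-6-32 0-35-23-17-8-20-4-27 1z"/><path data-summit="257 45" data-sink="105 459" d="M374 34l-357 0-1 43 5-2 13-28 13 18 19 9 19 19 24 9 4 8 14-7 1-7-7-8 8 1 7-6 13-26 20 18 12 15 10 1 43-2 7-3 8-9 14-27 23 16 17 25 12 11 11 3 20-2 8-5 20 1 7-2 14-18-8-8-24-14z"/><path data-summit="79 392" data-sink="145 232" d="M422 170l-17 7-27 0-13 6-16 4-1 12-7 12 0 22 10 39-3 48 8 13 15 16 10 5 28 1 13-4 17-14 5-21 5-9 23-18-2-6-17-8-8-24-14 6-21 0-12 2-31 0 16-5 41-23-3-7 0-9 6-19 0-9z"/><path data-summit="257 45" data-sink="189 172" d="M265 51l-16 26-8 9-7 3-43 2-10-1-12-15-20-18-13 26-7 6-6 0 5 7-1 7-14 6 3 19 9 7 18 6-20 0-16 11 10 20 2 2 20 1 18 18 17 8 20-2 17-10 24-11-7-25 0-25 12-32 13-17 12-24z"/><path data-summit="421 427" data-sink="145 232" d="M483 267l-8 8-3 14-23 18-5 9-3 16-10 13-14 9-30 1-9 3-11 9 28 48 11 7 15 4 12 13 22-24 18-12 11-14 5-18 0-20 3-12 5-12 11-12z"/><path data-summit="79 392" data-sink="105 459" d="M21 333l-5 0 0 142 13-4 17-13 13-5 19 0 24 6 23-1 3-3 3-11 1-43-1-8-10-13 0-12-6-1-14 6-12 13-10 5-31-30-13-20z"/><path data-summit="79 392" data-sink="145 232" d="M87 255l-8 7-16 3-20 8-5 8-5-7-17-5 0 63 18 9 6 6 8 14 31 30 10-5 12-13 20-6-1-10-23-40-10-24-2-26z"/><path data-summit="527 145" data-sink="105 459" d="M527 34l-152 0-12 23 32 21 6-5 9-4 40 0 28 10 14 16 19 32 16 15z"/><path data-summit="527 145" data-sink="145 232" d="M450 69l-40 0-9 4-5 6 21 20 3 5 0 17 10 14 2-4 11-10 8 0 17 12 1 14 6 17-5 5-13 5-14 0-16-8-2 2 13 9 28 5 21 9 4-8 11-13 17-15 9-3 0-9-17-16-19-32-14-16z"/><path data-summit="17 151" data-sink="105 459" d="M34 47l-13 28-5 4 0 73 5 3 16-1 17-7 17-13 4-7 10-9 14-7 13-2-3-7-24-9-19-19-19-9z"/><path data-summit="17 151" data-sink="145 232" d="M73 133l-27 18-17 4-13-2 1 65 10-7 14 0 20 4 7 5-1-11 25-45-15-12z"/>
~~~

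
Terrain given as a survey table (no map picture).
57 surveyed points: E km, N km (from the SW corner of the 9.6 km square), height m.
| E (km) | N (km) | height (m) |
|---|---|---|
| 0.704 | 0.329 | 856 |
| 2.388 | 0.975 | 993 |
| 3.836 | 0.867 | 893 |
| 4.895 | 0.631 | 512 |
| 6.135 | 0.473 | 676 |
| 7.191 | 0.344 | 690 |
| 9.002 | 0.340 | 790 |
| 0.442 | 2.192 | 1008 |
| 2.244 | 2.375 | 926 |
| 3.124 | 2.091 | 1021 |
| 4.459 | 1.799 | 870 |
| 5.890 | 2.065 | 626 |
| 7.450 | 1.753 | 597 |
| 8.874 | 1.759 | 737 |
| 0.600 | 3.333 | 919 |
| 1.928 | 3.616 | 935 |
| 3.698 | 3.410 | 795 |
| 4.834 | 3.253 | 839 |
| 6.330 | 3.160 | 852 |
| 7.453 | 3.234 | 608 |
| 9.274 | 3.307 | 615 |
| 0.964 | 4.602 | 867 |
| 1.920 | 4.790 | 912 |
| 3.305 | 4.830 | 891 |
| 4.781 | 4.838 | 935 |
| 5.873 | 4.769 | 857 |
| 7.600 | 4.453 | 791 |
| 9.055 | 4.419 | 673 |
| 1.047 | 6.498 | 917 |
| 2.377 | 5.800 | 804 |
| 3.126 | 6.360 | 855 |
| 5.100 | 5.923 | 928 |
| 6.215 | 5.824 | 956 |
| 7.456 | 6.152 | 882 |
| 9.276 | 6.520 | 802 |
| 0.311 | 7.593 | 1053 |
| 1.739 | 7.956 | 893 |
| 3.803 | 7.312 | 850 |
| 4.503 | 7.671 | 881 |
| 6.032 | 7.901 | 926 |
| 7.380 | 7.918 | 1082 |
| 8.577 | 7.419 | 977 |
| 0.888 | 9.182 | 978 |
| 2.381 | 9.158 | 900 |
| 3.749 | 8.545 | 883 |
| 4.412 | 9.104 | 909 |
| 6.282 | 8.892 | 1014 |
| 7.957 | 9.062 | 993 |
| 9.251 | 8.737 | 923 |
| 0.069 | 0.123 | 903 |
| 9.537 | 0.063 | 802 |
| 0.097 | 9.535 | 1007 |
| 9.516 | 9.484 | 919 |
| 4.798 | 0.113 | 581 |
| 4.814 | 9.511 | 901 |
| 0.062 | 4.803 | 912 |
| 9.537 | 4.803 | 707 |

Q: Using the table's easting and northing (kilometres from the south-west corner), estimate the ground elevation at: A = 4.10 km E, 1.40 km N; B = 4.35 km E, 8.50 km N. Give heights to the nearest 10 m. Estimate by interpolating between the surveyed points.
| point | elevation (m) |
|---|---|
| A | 830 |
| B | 890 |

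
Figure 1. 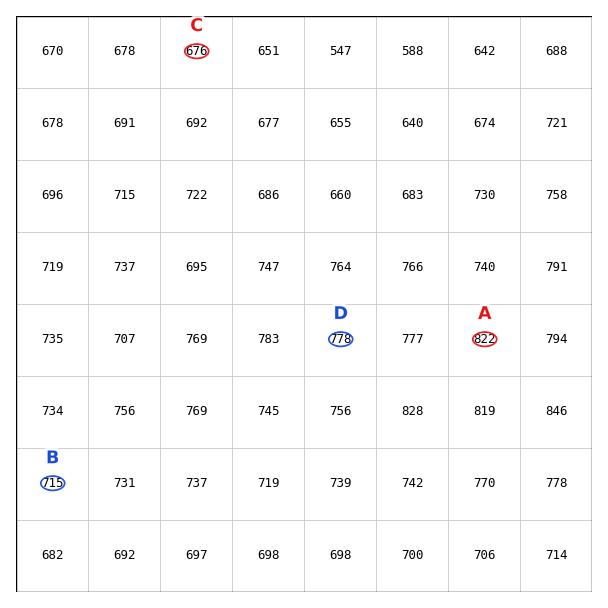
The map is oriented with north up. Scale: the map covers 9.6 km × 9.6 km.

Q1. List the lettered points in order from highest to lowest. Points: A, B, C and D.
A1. A D B C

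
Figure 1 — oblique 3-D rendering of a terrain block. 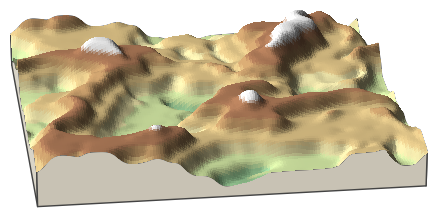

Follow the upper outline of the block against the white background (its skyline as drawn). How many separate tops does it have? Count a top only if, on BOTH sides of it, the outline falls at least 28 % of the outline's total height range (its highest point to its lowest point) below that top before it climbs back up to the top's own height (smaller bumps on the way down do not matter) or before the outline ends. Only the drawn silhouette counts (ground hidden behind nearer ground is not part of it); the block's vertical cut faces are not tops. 0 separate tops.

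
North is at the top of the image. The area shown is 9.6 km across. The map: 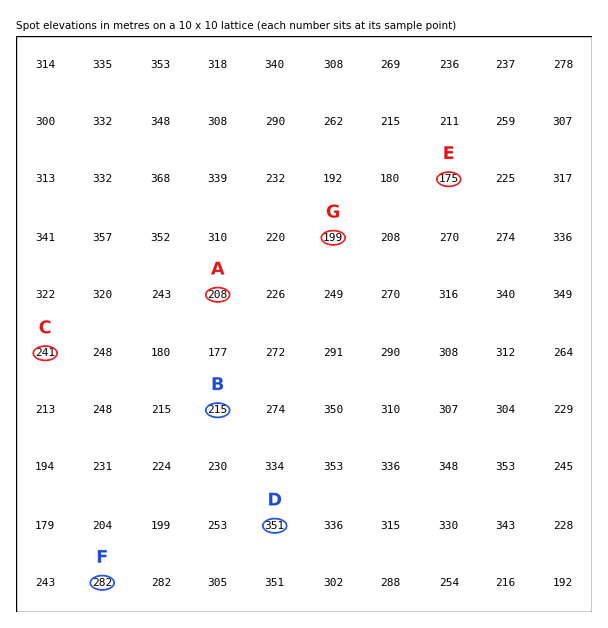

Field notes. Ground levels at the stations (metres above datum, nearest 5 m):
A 210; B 215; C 240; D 350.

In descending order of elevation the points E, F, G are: F G E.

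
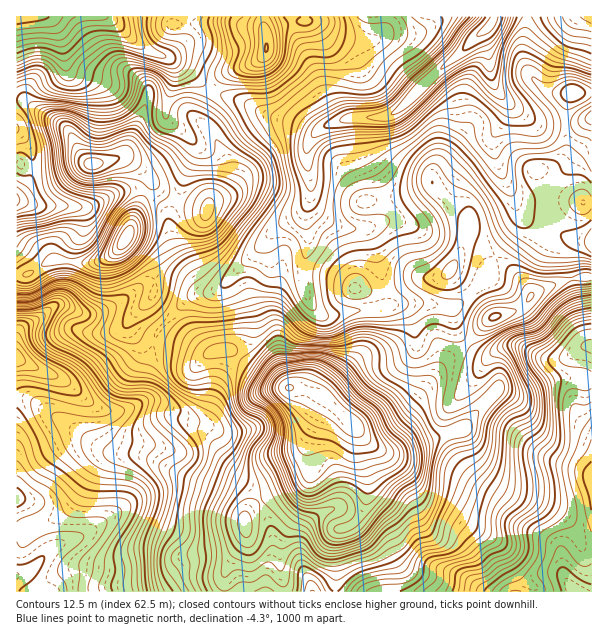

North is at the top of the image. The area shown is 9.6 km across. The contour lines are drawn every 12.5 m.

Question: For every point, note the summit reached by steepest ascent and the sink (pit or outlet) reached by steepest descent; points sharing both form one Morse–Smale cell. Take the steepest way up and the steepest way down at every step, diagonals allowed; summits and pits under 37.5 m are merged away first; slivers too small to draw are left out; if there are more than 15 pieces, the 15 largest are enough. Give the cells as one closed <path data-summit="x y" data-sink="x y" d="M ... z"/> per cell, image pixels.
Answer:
<path data-summit="290 387" data-sink="491 24" d="M525 16l-30 0-10 15-6 3-26 26-19 14-41 40-18 4-27 0-30 12-8 10-3 7 0 20 5 24-4 13-4 8-8 6-17 8-58 62-8 4-12 2-13 6-30 30-4 11 31 7 15 7 24-6 7 1 18 16 26 16 13 6 21 3 14 6 18 18 18 13 24-6 25-14 18-19 14-23 26-22-9-14-6-22 8-4 28-28 6-16 24-29 3-6-1-13 6 6 18 5 23 13 16 5 10-1 0-147-37-1-13-6-13-12-6-15z"/><path data-summit="290 387" data-sink="576 591" d="M591 277l-19 2 14 59 4 8-5 0-19 12-17 2-30-14-10 0-20 9-6 0-18-11-25 22-14 23-18 19-10 7-23 11-10 2-10 0 5 7 1 23 6 16 0 24-9 21-5 5-14 5-3 7-2 22 2 34 256-1z"/><path data-summit="290 387" data-sink="17 576" d="M21 397l-5 1 1 194 207-1 2-22 20-30-2-33-8-10-21-10-33-11-33-18-9-3-18 0-15-3-72-49z"/><path data-summit="290 387" data-sink="17 359" d="M156 342l-4 3-6 21-2 30-7 8-9 5-14 3-13-3-11-6-25-23-47-20-2 0 0 36 19 6 72 49 15 3 18 0 9 3 33 18 49 18 11 10 3 17 2-8 7-7 43-21 11-8 4-6-4-26 18-39 0-4-3-4-14-6-21-3-13-6-26-16-18-16-7-1-24 6-15-7z"/><path data-summit="93 164" data-sink="17 17" d="M105 16l-89 1 0 114 9 9 6 10 2 18 21 0 15-5 24 1 30-7 14 7 22 26 17 10 11-30 7-12 2-12-16-18-14-11 0-10 9-33-1-8-6-8-25-10z"/><path data-summit="126 237" data-sink="491 24" d="M215 91l-4 1-6 10-6 17 13 15 14 24 2 15-5 12-15 19-1 6-30-10-7 12-2 10-4-13-17-16-11 19-10 27 0 3 25 24 3 7 0 20-6 9-15 13-3 6 2 8 6 7 14 6 2-1 4-11 30-30 13-6 12-2 8-4 58-62 21-10 10-16 2-14-5-19 0-20 9-15-20-10-29-7-27-15z"/><path data-summit="266 48" data-sink="491 24" d="M494 16l-230 0 0 13 2 7-1 18-10 8-30 12-13 16 28 10 27 15 29 7 16 10 5 0 9-6 22-8 38-2 12-6 36-36 19-14 26-26 6-3 8-10z"/><path data-summit="126 237" data-sink="17 359" d="M125 240l-11 13-12 7-19 4-27-5-9 3-18 12-13 2 0 83 49 21 30 26 18 6 15-3 14-10 3-10 1-23 8-22-1-2-15-6-8-10 3-11 15-13 6-9 0-20-3-7z"/><path data-summit="290 387" data-sink="312 591" d="M327 402l-19 42 4 29-6 24-26 51 0 21 5 23 51-1-2-49 3-11 16-7 5-5 9-21 0-24-6-16-1-23-4-6z"/><path data-summit="126 237" data-sink="17 200" d="M135 188l-19 5-26 13-48 0-25-6-1 75 13-1 18-12 9-3 33 5 19-6 13-12 6-9 9-25 10-18z"/><path data-summit="495 317" data-sink="491 24" d="M519 212l1 13-3 6-21 24-9 21-28 28-8 4 6 22 8 13 27-25 26-8 10-8 5-8 24-11 13-3 1-8-3-15 2-8 5-5 17-2-26-6-23-13-18-5z"/><path data-summit="495 317" data-sink="576 591" d="M572 278l-39 16-5 8-10 8-26 8-26 26 17 11 6 0 14-7 16-2 30 14 17-2 13-9 11-3z"/><path data-summit="290 387" data-sink="491 24" d="M309 474l-12 10-39 18-11 10-3 9 0 22-15 20-5 10 1 19 59-1-4-22 0-21 9-21 13-21 8-27z"/><path data-summit="290 387" data-sink="591 17" d="M591 16l-65 1 0 13-3 11 1 24 5 9 17 16 9 2 37 0z"/><path data-summit="266 48" data-sink="17 17" d="M263 16l-77 0 0 22-5 7-10 10-5 2 23 13 23 20 13-16 30-12 10-8 1-18-2-7z"/>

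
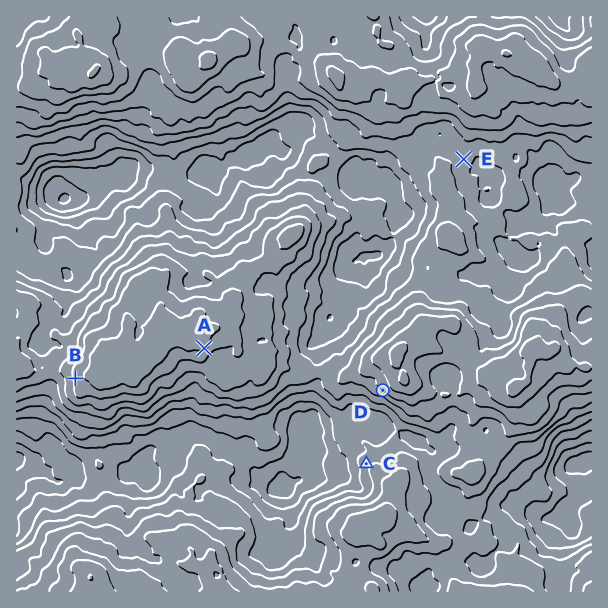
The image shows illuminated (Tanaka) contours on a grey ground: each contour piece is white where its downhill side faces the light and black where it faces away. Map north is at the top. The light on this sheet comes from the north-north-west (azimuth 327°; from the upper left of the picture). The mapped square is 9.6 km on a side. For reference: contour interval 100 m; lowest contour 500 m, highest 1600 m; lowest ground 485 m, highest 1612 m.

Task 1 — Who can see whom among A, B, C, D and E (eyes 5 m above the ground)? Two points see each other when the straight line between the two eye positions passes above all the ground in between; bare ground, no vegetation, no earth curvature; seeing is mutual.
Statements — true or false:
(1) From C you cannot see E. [true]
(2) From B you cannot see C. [true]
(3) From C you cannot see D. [false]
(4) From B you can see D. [false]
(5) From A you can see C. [true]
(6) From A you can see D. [true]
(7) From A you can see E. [false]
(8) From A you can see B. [false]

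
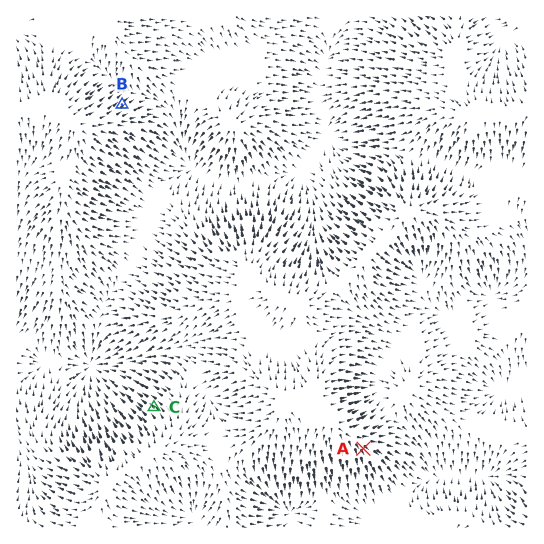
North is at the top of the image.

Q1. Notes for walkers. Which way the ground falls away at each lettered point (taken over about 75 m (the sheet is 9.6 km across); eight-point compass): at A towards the SE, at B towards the NE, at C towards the NW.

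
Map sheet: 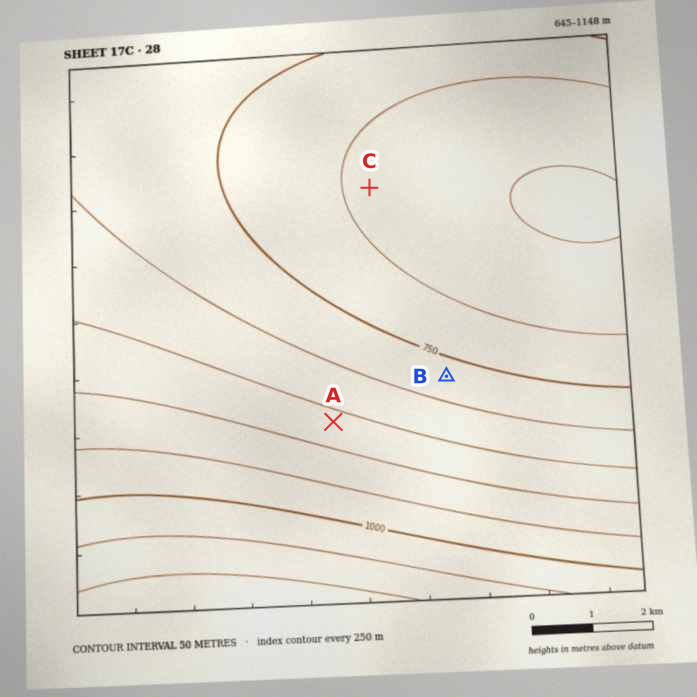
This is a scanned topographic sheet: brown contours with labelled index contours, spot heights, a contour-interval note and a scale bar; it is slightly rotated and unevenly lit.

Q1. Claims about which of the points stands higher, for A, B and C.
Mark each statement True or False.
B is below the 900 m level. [True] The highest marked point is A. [True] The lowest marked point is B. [False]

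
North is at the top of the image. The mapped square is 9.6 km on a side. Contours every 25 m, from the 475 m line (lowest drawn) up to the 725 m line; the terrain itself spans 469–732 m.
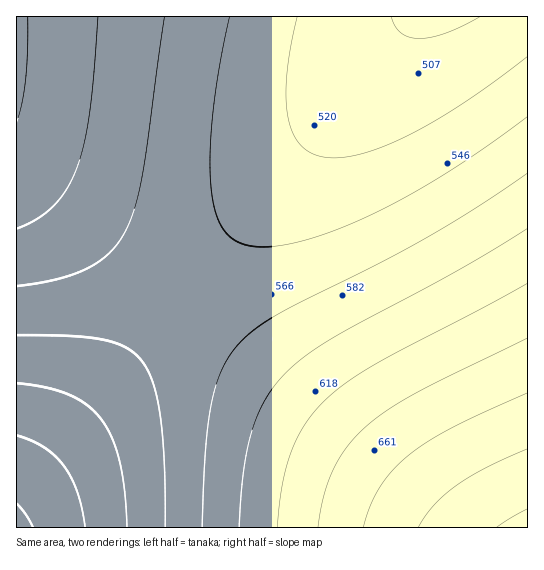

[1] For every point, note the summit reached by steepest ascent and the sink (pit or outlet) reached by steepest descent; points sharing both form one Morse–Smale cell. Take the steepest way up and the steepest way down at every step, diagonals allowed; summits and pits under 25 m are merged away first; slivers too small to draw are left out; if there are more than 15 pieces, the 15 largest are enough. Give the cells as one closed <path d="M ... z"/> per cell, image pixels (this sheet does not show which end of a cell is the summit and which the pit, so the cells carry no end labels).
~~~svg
<path d="M527 16l-112 0-236 283 275 229 74-1z"/><path d="M414 16l-397 0-1 147 121 102 42 34z"/><path d="M179 300l-159 190-4 7 1 31 436-1z"/><path d="M17 164l0 332 162-197z"/>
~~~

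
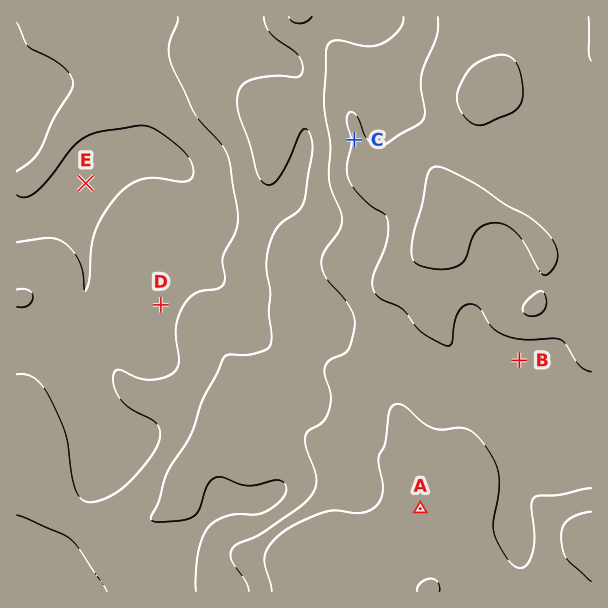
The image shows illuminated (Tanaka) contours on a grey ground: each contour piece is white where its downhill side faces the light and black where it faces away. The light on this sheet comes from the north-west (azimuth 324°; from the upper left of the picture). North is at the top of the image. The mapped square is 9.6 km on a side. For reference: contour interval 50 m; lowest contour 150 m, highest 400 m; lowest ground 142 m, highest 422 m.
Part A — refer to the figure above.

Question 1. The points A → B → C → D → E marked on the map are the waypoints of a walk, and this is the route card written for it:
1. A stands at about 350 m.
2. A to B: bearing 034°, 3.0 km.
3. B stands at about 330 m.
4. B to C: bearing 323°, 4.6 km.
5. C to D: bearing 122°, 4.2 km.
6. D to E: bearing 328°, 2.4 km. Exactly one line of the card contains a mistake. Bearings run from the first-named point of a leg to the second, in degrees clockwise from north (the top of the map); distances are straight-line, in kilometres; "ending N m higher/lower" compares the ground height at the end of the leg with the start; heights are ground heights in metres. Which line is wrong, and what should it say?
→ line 5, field bearing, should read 230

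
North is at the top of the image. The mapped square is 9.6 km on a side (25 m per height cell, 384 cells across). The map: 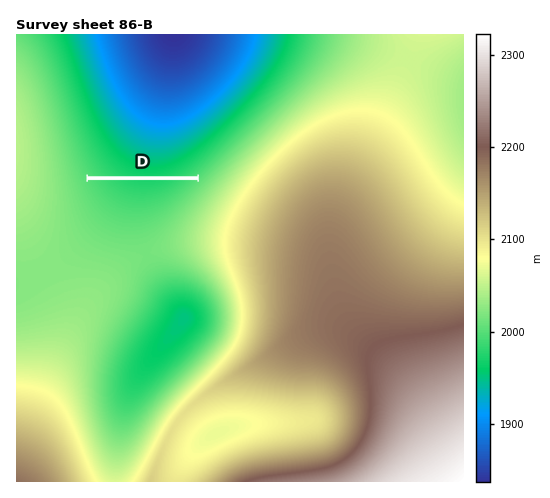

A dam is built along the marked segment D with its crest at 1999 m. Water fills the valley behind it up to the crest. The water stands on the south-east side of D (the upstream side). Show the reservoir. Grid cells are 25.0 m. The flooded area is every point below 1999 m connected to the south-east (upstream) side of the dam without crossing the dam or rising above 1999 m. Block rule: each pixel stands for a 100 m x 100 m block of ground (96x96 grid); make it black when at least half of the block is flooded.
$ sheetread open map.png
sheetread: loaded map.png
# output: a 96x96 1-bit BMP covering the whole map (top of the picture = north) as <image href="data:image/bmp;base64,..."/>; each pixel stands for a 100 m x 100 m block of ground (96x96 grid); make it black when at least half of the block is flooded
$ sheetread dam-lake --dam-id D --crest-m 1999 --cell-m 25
<image width="96" height="96" href="data:image/bmp;base64,Qk2+BAAAAAAAAD4AAAAoAAAAYAAAAGAAAAABAAEAAAAAAIAEAAATCwAAEwsAAAIAAAAAAAAA////AAAAAAAAAAAAAAAAAAAAAAAAAAAAAAAAAAAAAAAAAAAAAAAAAAAAAAAAAAAAAAAAAAAAAAAAAAAAAAAAAAAAAAAAAAAAAAAAAAAAAAAAAAAAAAAAAAAAAAAAAAAAAAAAAAAAAAAAAAAAAAAAAAAAAAAAAAAAAAAAAAAAAAAAAAAAAAAAAAAAAAAAAAAAAAAAAAAAAAAAAAAAAAAAAAAAAAAAAAAAAAAAAAAAAAAAAAAAAAAAAAAAAAAAAAAAAAAAAAAAAAAAAAAAAAAAAAAAAAAAAAAAAAAAAAAAAAAAAAAAAAAAAAAAAAAAAAAAAAAAAAAAAAAAAAAAAAAAAAAAAAAAAAAAAAAAAAAAAAAAAAAAAAAAAAAAAAAAAAAAAAAAAAAAAAAAAAAAAAAAAAAAAAAAAAAAAAAAAAAAAAAAAAAAAAAAAAAAAAAAAAAAAAAAAAAAAAAAAAAAAAAAAAAAAAAAAAAAAAAAAAAAAAAAAAAAAAAAAAAAAAAAAAAAAAAAAAAAAAAAAAAAAAAAAAAAAAAAAAAAAAAAAAAAAAAAAAAAAAAAAAAAAAAAAAAAAAAAAAAAAAAAAAAAAAAAAAAAAAAAAAAAAAAAAAAAAAAAAAAAAAAAAAAAAAAAAAAAAAAAAAAAAAAAAAAAAAAAAAAAAAAAAAAAAAAAAAAAAAAAAAAAAAAAAAAAAAAAAAAAAAAAAAAAAAAAAAAAAAAAAAAAAAAAAAAAAAAAAAAAAAAAAAAAAAAAAAAAAAAAAAAAAAAAAAAAAAAAAAAAAAAAAAAAAAAAAAAAAAAAAAAAAAAAAAAAAAAAAAAAAAAAAAAAAAAAAAAAAAAAAAAAAAAAAAAAAAAAAAAAAAAAAAAAAAAAAAAAAAAAAAAAAAAAAAAAAAAAAAAAAAAAAAAAAAAAAAAAAAAAAAHwAAAAAAAAAAAAAAf+AAAAAAAAAAAAAB//AAAAAAAAAAAAAD//wAAAAAAAAAAAAD//4AAAAAAAAAAAAH//8AAAAAAAAAAAAP//+AAAAAAAAAAAAP///AAAAAAAAAAAAAAAAAAAAAAAAAAAAAAAAAAAAAAAAAAAAAAAAAAAAAAAAAAAAAAAAAAAAAAAAAAAAAAAAAAAAAAAAAAAAAAAAAAAAAAAAAAAAAAAAAAAAAAAAAAAAAAAAAAAAAAAAAAAAAAAAAAAAAAAAAAAAAAAAAAAAAAAAAAAAAAAAAAAAAAAAAAAAAAAAAAAAAAAAAAAAAAAAAAAAAAAAAAAAAAAAAAAAAAAAAAAAAAAAAAAAAAAAAAAAAAAAAAAAAAAAAAAAAAAAAAAAAAAAAAAAAAAAAAAAAAAAAAAAAAAAAAAAAAAAAAAAAAAAAAAAAAAAAAAAAAAAAAAAAAAAAAAAAAAAAAAAAAAAAAAAAAAAAAAAAAAAAAAAAAAAAAAAAAAAAAAAAAAAAAAAAAAAAAAAAAAAAAAAAAAAAAAAAAAAAAAAAAAAAAAAAAAAAAAAAAAAAAAAAAAAAAAAAAAAAAAAAAAAAAAAAAAAAAAAAAAAAAAAAAAAAA="/>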